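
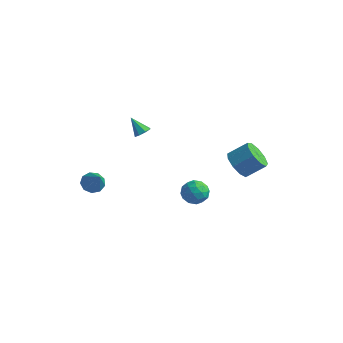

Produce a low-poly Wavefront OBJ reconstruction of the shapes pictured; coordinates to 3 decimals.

v -3.262 0.642 1.747
v -2.842 0.87 2.11
v -4.138 0.618 2.773
v -3.093 1.195 1.904
v -3.442 1.196 1.605
v -3.686 0.872 1.39
v -3.681 0.413 1.384
v -3.431 0.088 1.59
v -3.082 0.087 1.888
v -2.838 0.411 2.103
v -4.512 -2.778 -1.419
v -3.908 -2.842 -1.925
v -3.368 -3.502 0.039
v -3.901 -2.356 -1.689
v -4.179 -2.067 -1.327
v -4.614 -2.111 -1.008
v -5 -2.467 -0.882
v -5.158 -2.968 -1.007
v -5.014 -3.38 -1.325
v -4.634 -3.511 -1.687
v -4.198 -3.298 -1.924
v 1.525 -0.67 -1.327
v 2.375 -0.449 -1.036
v 1.325 -1.511 -0.104
v 2.175 -1.29 0.187
v 1.51 -0.647 0.17
v 1.633 -0.127 -0.586
v 2.067 -1.833 -0.554
v 2.19 -1.313 -1.31
v 2.71 -1.167 -0.558
v 2.365 -0.434 -0.111
v 1.335 -1.526 -1.029
v 0.99 -0.793 -0.582
v 1.967 -0.486 -1.289
v 1.733 -1.474 0.149
v 1.342 -1.096 0.139
v 1.841 -0.966 0.31
v 1.531 -0.297 -1.024
v 2.031 -0.167 -0.853
v 1.522 -0.283 -0.144
v 1.669 -1.793 -0.287
v 2.169 -1.663 -0.116
v 1.859 -0.994 -1.45
v 2.358 -0.864 -1.279
v 2.178 -1.677 -0.996
v 2.664 -0.778 -0.837
v 2.546 -1.272 -0.118
v 2.483 -1.591 -0.554
v 2.555 -1.286 -0.998
v 2.461 -0.347 -0.574
v 2.344 -0.841 0.145
v 1.953 -0.463 0.135
v 2.025 -0.158 -0.309
v 2.658 -0.769 -0.293
v 1.356 -1.119 -1.285
v 1.239 -1.613 -0.566
v 1.675 -1.802 -0.831
v 1.747 -1.497 -1.275
v 1.154 -0.688 -1.022
v 1.036 -1.182 -0.303
v 1.145 -0.674 -0.142
v 1.217 -0.369 -0.586
v 1.042 -1.191 -0.847
v 3.231 1.428 1.056
v 3.77 1.747 0.237
v 4.687 2.531 1.146
v 4.149 2.212 1.964
v 3.248 2.2 0.374
v 4.165 2.984 1.283
v 2.718 2.292 0.829
v 3.635 3.075 1.738
v 2.429 1.98 1.391
v 3.346 2.763 2.299
v 2.515 1.409 1.795
v 3.432 2.193 2.704
v 2.936 0.848 1.854
v 3.854 1.631 2.762
v 3.496 0.558 1.539
v 4.413 1.341 2.447
v 3.932 0.675 0.998
v 4.849 1.459 1.906
v 4.04 1.145 0.484
v 4.957 1.928 1.392
f 2 1 4
f 2 4 3
f 4 1 5
f 4 5 3
f 5 1 6
f 5 6 3
f 6 1 7
f 6 7 3
f 7 1 8
f 7 8 3
f 8 1 9
f 8 9 3
f 9 1 10
f 9 10 3
f 10 1 2
f 10 2 3
f 12 11 14
f 12 14 13
f 14 11 15
f 14 15 13
f 15 11 16
f 15 16 13
f 16 11 17
f 16 17 13
f 17 11 18
f 17 18 13
f 18 11 19
f 18 19 13
f 19 11 20
f 19 20 13
f 20 11 21
f 20 21 13
f 21 11 12
f 21 12 13
f 22 59 38
f 59 33 62
f 38 62 27
f 59 62 38
f 22 38 34
f 38 27 39
f 34 39 23
f 38 39 34
f 22 34 43
f 34 23 44
f 43 44 29
f 34 44 43
f 22 43 55
f 43 29 58
f 55 58 32
f 43 58 55
f 22 55 59
f 55 32 63
f 59 63 33
f 55 63 59
f 23 39 50
f 39 27 53
f 50 53 31
f 39 53 50
f 27 62 40
f 62 33 61
f 40 61 26
f 62 61 40
f 33 63 60
f 63 32 56
f 60 56 24
f 63 56 60
f 32 58 57
f 58 29 45
f 57 45 28
f 58 45 57
f 29 44 49
f 44 23 46
f 49 46 30
f 44 46 49
f 25 51 37
f 51 31 52
f 37 52 26
f 51 52 37
f 25 37 35
f 37 26 36
f 35 36 24
f 37 36 35
f 25 35 42
f 35 24 41
f 42 41 28
f 35 41 42
f 25 42 47
f 42 28 48
f 47 48 30
f 42 48 47
f 25 47 51
f 47 30 54
f 51 54 31
f 47 54 51
f 26 52 40
f 52 31 53
f 40 53 27
f 52 53 40
f 24 36 60
f 36 26 61
f 60 61 33
f 36 61 60
f 28 41 57
f 41 24 56
f 57 56 32
f 41 56 57
f 30 48 49
f 48 28 45
f 49 45 29
f 48 45 49
f 31 54 50
f 54 30 46
f 50 46 23
f 54 46 50
f 65 64 68
f 65 68 66
f 66 68 69
f 66 69 67
f 68 64 70
f 68 70 69
f 69 70 71
f 69 71 67
f 70 64 72
f 70 72 71
f 71 72 73
f 71 73 67
f 72 64 74
f 72 74 73
f 73 74 75
f 73 75 67
f 74 64 76
f 74 76 75
f 75 76 77
f 75 77 67
f 76 64 78
f 76 78 77
f 77 78 79
f 77 79 67
f 78 64 80
f 78 80 79
f 79 80 81
f 79 81 67
f 80 64 82
f 80 82 81
f 81 82 83
f 81 83 67
f 82 64 65
f 82 65 83
f 83 65 66
f 83 66 67



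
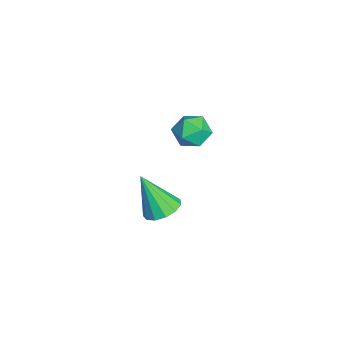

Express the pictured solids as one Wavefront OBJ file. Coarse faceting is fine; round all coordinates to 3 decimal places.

v -1.346 1.357 -3.161
v -0.586 1.462 -2.936
v -1.734 0.563 -1.479
v -0.808 1.835 -2.812
v -1.201 2.055 -2.798
v -1.64 2.054 -2.9
v -1.986 1.831 -3.085
v -2.129 1.458 -3.294
v -2.023 1.053 -3.46
v -1.703 0.744 -3.532
v -1.269 0.63 -3.486
v -0.86 0.747 -3.337
v -0.605 1.057 -3.132
v -1.124 2.844 2.513
v -0.333 2.761 2.433
v -1.307 2.079 1.487
v -0.516 1.996 1.407
v -0.891 1.667 2.031
v -0.778 2.14 2.665
v -0.862 2.7 1.255
v -0.749 3.173 1.889
v -0.171 2.673 1.656
v -0.189 2.034 2.135
v -1.451 2.806 1.785
v -1.469 2.167 2.264
f 2 1 4
f 2 4 3
f 4 1 5
f 4 5 3
f 5 1 6
f 5 6 3
f 6 1 7
f 6 7 3
f 7 1 8
f 7 8 3
f 8 1 9
f 8 9 3
f 9 1 10
f 9 10 3
f 10 1 11
f 10 11 3
f 11 1 12
f 11 12 3
f 12 1 13
f 12 13 3
f 13 1 2
f 13 2 3
f 14 25 19
f 14 19 15
f 14 15 21
f 14 21 24
f 14 24 25
f 15 19 23
f 19 25 18
f 25 24 16
f 24 21 20
f 21 15 22
f 17 23 18
f 17 18 16
f 17 16 20
f 17 20 22
f 17 22 23
f 18 23 19
f 16 18 25
f 20 16 24
f 22 20 21
f 23 22 15



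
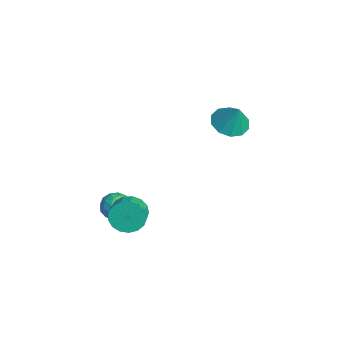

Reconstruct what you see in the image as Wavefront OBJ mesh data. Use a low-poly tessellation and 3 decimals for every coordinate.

v -1.009 -3.112 -2.831
v -0.498 -2.701 -3.587
v 0.459 -3.077 -3.144
v -0.051 -3.488 -2.389
v -0.515 -2.354 -3.257
v 0.443 -2.73 -2.814
v -0.644 -2.181 -2.83
v 0.313 -2.557 -2.387
v -0.857 -2.221 -2.404
v 0.1 -2.597 -1.961
v -1.105 -2.465 -2.075
v -0.148 -2.841 -1.632
v -1.331 -2.858 -1.92
v -0.373 -3.233 -1.477
v -1.483 -3.309 -1.973
v -0.525 -3.684 -1.53
v -1.526 -3.714 -2.223
v -0.568 -4.09 -1.78
v -1.451 -3.982 -2.613
v -0.493 -4.358 -2.17
v -1.275 -4.051 -3.052
v -0.317 -4.426 -2.609
v -1.037 -3.904 -3.441
v -0.079 -4.28 -2.998
v -0.793 -3.576 -3.691
v 0.164 -3.952 -3.248
v -0.599 -3.142 -3.743
v 0.359 -3.518 -3.3
v -2.585 -2.606 -3.989
v -2.011 -3.268 -4.249
v -3.369 -3.592 -3.211
v -2.795 -4.254 -3.471
v -2.511 -3.601 -2.896
v -2.026 -2.992 -3.377
v -3.354 -3.868 -4.083
v -2.869 -3.259 -4.564
v -2.485 -4.048 -4.307
v -1.964 -3.884 -3.573
v -3.416 -2.976 -3.887
v -2.895 -2.812 -3.153
v -2.229 -2.851 -4.187
v -3.151 -4.009 -3.273
v -2.984 -3.626 -2.935
v -2.646 -4.015 -3.088
v -2.238 -2.688 -3.675
v -1.9 -3.078 -3.827
v -2.194 -3.274 -3.032
v -3.48 -3.782 -3.633
v -3.142 -4.172 -3.785
v -2.734 -2.845 -4.372
v -2.396 -3.234 -4.525
v -3.186 -3.586 -4.428
v -2.17 -3.698 -4.374
v -2.631 -4.278 -3.917
v -2.96 -4.051 -4.277
v -2.675 -3.693 -4.559
v -1.864 -3.602 -3.943
v -2.325 -4.181 -3.486
v -2.158 -3.797 -3.148
v -1.873 -3.439 -3.43
v -2.143 -4.06 -3.977
v -3.055 -2.679 -3.974
v -3.516 -3.258 -3.517
v -3.507 -3.421 -4.03
v -3.222 -3.063 -4.312
v -2.749 -2.582 -3.543
v -3.21 -3.162 -3.086
v -2.705 -3.167 -2.901
v -2.42 -2.809 -3.183
v -3.237 -2.8 -3.483
v -1.599 2.433 2.668
v -0.938 1.617 2.518
v -0.961 2.687 4.092
v -0.647 2.158 2.291
v -0.719 2.804 2.208
v -1.127 3.308 2.301
v -1.716 3.478 2.534
v -2.259 3.248 2.819
v -2.551 2.707 3.046
v -2.478 2.061 3.129
v -2.07 1.557 3.036
v -1.482 1.388 2.803
f 2 1 5
f 2 5 3
f 3 5 6
f 3 6 4
f 5 1 7
f 5 7 6
f 6 7 8
f 6 8 4
f 7 1 9
f 7 9 8
f 8 9 10
f 8 10 4
f 9 1 11
f 9 11 10
f 10 11 12
f 10 12 4
f 11 1 13
f 11 13 12
f 12 13 14
f 12 14 4
f 13 1 15
f 13 15 14
f 14 15 16
f 14 16 4
f 15 1 17
f 15 17 16
f 16 17 18
f 16 18 4
f 17 1 19
f 17 19 18
f 18 19 20
f 18 20 4
f 19 1 21
f 19 21 20
f 20 21 22
f 20 22 4
f 21 1 23
f 21 23 22
f 22 23 24
f 22 24 4
f 23 1 25
f 23 25 24
f 24 25 26
f 24 26 4
f 25 1 27
f 25 27 26
f 26 27 28
f 26 28 4
f 27 1 2
f 27 2 28
f 28 2 3
f 28 3 4
f 29 66 45
f 66 40 69
f 45 69 34
f 66 69 45
f 29 45 41
f 45 34 46
f 41 46 30
f 45 46 41
f 29 41 50
f 41 30 51
f 50 51 36
f 41 51 50
f 29 50 62
f 50 36 65
f 62 65 39
f 50 65 62
f 29 62 66
f 62 39 70
f 66 70 40
f 62 70 66
f 30 46 57
f 46 34 60
f 57 60 38
f 46 60 57
f 34 69 47
f 69 40 68
f 47 68 33
f 69 68 47
f 40 70 67
f 70 39 63
f 67 63 31
f 70 63 67
f 39 65 64
f 65 36 52
f 64 52 35
f 65 52 64
f 36 51 56
f 51 30 53
f 56 53 37
f 51 53 56
f 32 58 44
f 58 38 59
f 44 59 33
f 58 59 44
f 32 44 42
f 44 33 43
f 42 43 31
f 44 43 42
f 32 42 49
f 42 31 48
f 49 48 35
f 42 48 49
f 32 49 54
f 49 35 55
f 54 55 37
f 49 55 54
f 32 54 58
f 54 37 61
f 58 61 38
f 54 61 58
f 33 59 47
f 59 38 60
f 47 60 34
f 59 60 47
f 31 43 67
f 43 33 68
f 67 68 40
f 43 68 67
f 35 48 64
f 48 31 63
f 64 63 39
f 48 63 64
f 37 55 56
f 55 35 52
f 56 52 36
f 55 52 56
f 38 61 57
f 61 37 53
f 57 53 30
f 61 53 57
f 72 71 74
f 72 74 73
f 74 71 75
f 74 75 73
f 75 71 76
f 75 76 73
f 76 71 77
f 76 77 73
f 77 71 78
f 77 78 73
f 78 71 79
f 78 79 73
f 79 71 80
f 79 80 73
f 80 71 81
f 80 81 73
f 81 71 82
f 81 82 73
f 82 71 72
f 82 72 73



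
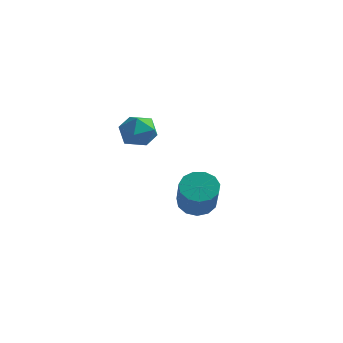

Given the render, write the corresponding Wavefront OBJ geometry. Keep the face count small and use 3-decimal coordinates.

v 3.504 3.952 -3.64
v 4.118 4.429 -3.585
v 4.81 3.386 -2.264
v 4.196 2.908 -2.32
v 3.816 4.583 -3.305
v 4.508 3.54 -1.984
v 3.415 4.536 -3.132
v 4.107 3.493 -1.811
v 3.042 4.304 -3.12
v 3.734 3.261 -1.799
v 2.816 3.96 -3.273
v 3.508 2.917 -1.952
v 2.808 3.613 -3.543
v 3.5 2.57 -2.222
v 3.021 3.374 -3.844
v 3.713 2.33 -2.523
v 3.388 3.318 -4.08
v 4.08 2.275 -2.759
v 3.791 3.463 -4.177
v 4.483 2.42 -2.856
v 4.103 3.764 -4.103
v 4.795 2.72 -2.782
v 4.225 4.124 -3.882
v 4.917 3.081 -2.562
v 2.898 0.989 1.145
v 3.403 0.806 1.736
v 2.897 -0.246 0.764
v 3.402 -0.429 1.355
v 2.649 -0.222 1.523
v 2.649 0.542 1.758
v 3.651 0.018 0.742
v 3.651 0.782 0.977
v 3.868 0.207 1.488
v 3.249 0.058 1.97
v 3.051 0.502 0.53
v 2.432 0.353 1.012
f 2 1 5
f 2 5 3
f 3 5 6
f 3 6 4
f 5 1 7
f 5 7 6
f 6 7 8
f 6 8 4
f 7 1 9
f 7 9 8
f 8 9 10
f 8 10 4
f 9 1 11
f 9 11 10
f 10 11 12
f 10 12 4
f 11 1 13
f 11 13 12
f 12 13 14
f 12 14 4
f 13 1 15
f 13 15 14
f 14 15 16
f 14 16 4
f 15 1 17
f 15 17 16
f 16 17 18
f 16 18 4
f 17 1 19
f 17 19 18
f 18 19 20
f 18 20 4
f 19 1 21
f 19 21 20
f 20 21 22
f 20 22 4
f 21 1 23
f 21 23 22
f 22 23 24
f 22 24 4
f 23 1 2
f 23 2 24
f 24 2 3
f 24 3 4
f 25 36 30
f 25 30 26
f 25 26 32
f 25 32 35
f 25 35 36
f 26 30 34
f 30 36 29
f 36 35 27
f 35 32 31
f 32 26 33
f 28 34 29
f 28 29 27
f 28 27 31
f 28 31 33
f 28 33 34
f 29 34 30
f 27 29 36
f 31 27 35
f 33 31 32
f 34 33 26



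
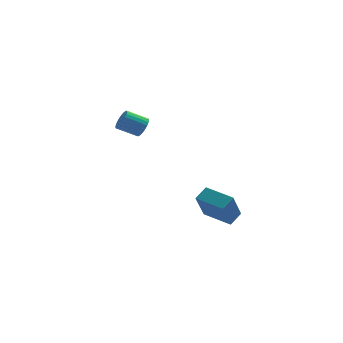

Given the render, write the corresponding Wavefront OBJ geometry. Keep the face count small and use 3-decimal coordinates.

v 0.922 -2.726 -1.363
v 0.539 -3.645 0.161
v 1.411 -2.15 -0.893
v 1.027 -3.068 0.631
v 2.233 -3.652 -1.591
v 1.849 -4.57 -0.067
v 2.721 -3.075 -1.121
v 2.338 -3.994 0.403
v -2.319 3.095 1.989
v -2.045 3.302 2.529
v -3.147 3.192 3.131
v -3.421 2.985 2.591
v -2.122 3.517 2.428
v -3.223 3.407 3.029
v -2.229 3.668 2.26
v -3.33 3.558 2.861
v -2.349 3.731 2.051
v -3.451 3.621 2.652
v -2.465 3.698 1.832
v -3.567 3.588 2.434
v -2.559 3.573 1.637
v -3.661 3.463 2.239
v -2.616 3.375 1.496
v -3.718 3.265 2.098
v -2.628 3.134 1.43
v -3.73 3.024 2.032
v -2.593 2.888 1.449
v -3.695 2.778 2.051
v -2.517 2.673 1.551
v -3.618 2.563 2.152
v -2.41 2.522 1.719
v -3.511 2.412 2.32
v -2.289 2.459 1.928
v -3.391 2.349 2.529
v -2.173 2.492 2.146
v -3.275 2.382 2.748
v -2.079 2.617 2.341
v -3.181 2.507 2.943
v -2.022 2.815 2.482
v -3.124 2.705 3.084
v -2.01 3.056 2.548
v -3.112 2.946 3.15
f 2 4 1
f 5 2 1
f 1 4 3
f 3 5 1
f 2 8 4
f 6 2 5
f 6 8 2
f 4 8 3
f 7 5 3
f 3 8 7
f 7 6 5
f 8 6 7
f 10 9 13
f 10 13 11
f 11 13 14
f 11 14 12
f 13 9 15
f 13 15 14
f 14 15 16
f 14 16 12
f 15 9 17
f 15 17 16
f 16 17 18
f 16 18 12
f 17 9 19
f 17 19 18
f 18 19 20
f 18 20 12
f 19 9 21
f 19 21 20
f 20 21 22
f 20 22 12
f 21 9 23
f 21 23 22
f 22 23 24
f 22 24 12
f 23 9 25
f 23 25 24
f 24 25 26
f 24 26 12
f 25 9 27
f 25 27 26
f 26 27 28
f 26 28 12
f 27 9 29
f 27 29 28
f 28 29 30
f 28 30 12
f 29 9 31
f 29 31 30
f 30 31 32
f 30 32 12
f 31 9 33
f 31 33 32
f 32 33 34
f 32 34 12
f 33 9 35
f 33 35 34
f 34 35 36
f 34 36 12
f 35 9 37
f 35 37 36
f 36 37 38
f 36 38 12
f 37 9 39
f 37 39 38
f 38 39 40
f 38 40 12
f 39 9 41
f 39 41 40
f 40 41 42
f 40 42 12
f 41 9 10
f 41 10 42
f 42 10 11
f 42 11 12



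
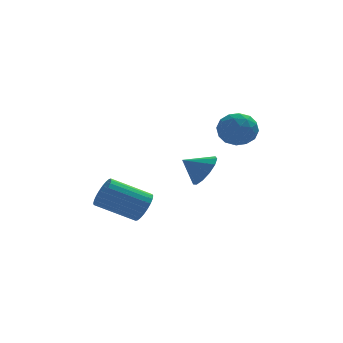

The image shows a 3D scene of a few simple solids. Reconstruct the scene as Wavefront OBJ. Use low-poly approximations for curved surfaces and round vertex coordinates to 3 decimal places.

v 3.152 3.073 -0.416
v 3.469 2.553 0.377
v 1.711 2.347 -0.317
v 2.028 1.827 0.476
v 1.883 2.813 0.55
v 2.773 3.261 0.489
v 2.407 1.639 -0.429
v 3.297 2.087 -0.49
v 3.008 1.667 0.368
v 2.684 2.392 0.974
v 2.496 2.508 -0.914
v 2.172 3.233 -0.308
v 3.437 2.877 -0.028
v 1.743 2.023 0.088
v 1.658 2.603 0.132
v 1.844 2.297 0.598
v 3.028 3.293 0.038
v 3.214 2.987 0.503
v 2.282 3.14 0.606
v 1.966 1.913 -0.443
v 2.152 1.607 0.022
v 3.336 2.603 -0.538
v 3.522 2.297 -0.072
v 2.898 1.76 -0.546
v 3.352 2.05 0.433
v 2.505 1.624 0.491
v 2.728 1.513 -0.041
v 3.251 1.776 -0.077
v 3.162 2.477 0.788
v 2.315 2.05 0.847
v 2.23 2.629 0.89
v 2.753 2.893 0.854
v 2.891 1.956 0.784
v 2.865 2.85 -0.787
v 2.018 2.423 -0.728
v 2.427 2.007 -0.794
v 2.95 2.271 -0.83
v 2.675 3.276 -0.431
v 1.828 2.85 -0.373
v 1.929 3.124 0.137
v 2.452 3.387 0.101
v 2.289 2.944 -0.724
v -1.678 2.259 -4.406
v -1.262 2.464 -3.705
v -3.086 2.706 -2.694
v -3.502 2.501 -3.394
v -1.301 2.758 -3.845
v -3.125 3 -2.834
v -1.397 2.976 -4.071
v -3.221 3.218 -3.059
v -1.536 3.085 -4.347
v -3.36 3.327 -3.335
v -1.696 3.068 -4.632
v -3.52 3.31 -3.621
v -1.854 2.928 -4.883
v -3.678 3.17 -3.871
v -1.985 2.686 -5.061
v -3.809 2.928 -4.049
v -2.069 2.379 -5.14
v -3.893 2.621 -4.128
v -2.094 2.054 -5.106
v -3.918 2.296 -4.095
v -2.055 1.76 -4.966
v -3.879 2.002 -3.955
v -1.959 1.542 -4.741
v -3.783 1.784 -3.729
v -1.82 1.433 -4.465
v -3.644 1.675 -3.453
v -1.66 1.45 -4.179
v -3.484 1.692 -3.168
v -1.502 1.59 -3.929
v -3.326 1.832 -2.917
v -1.371 1.832 -3.751
v -3.195 2.074 -2.739
v -1.287 2.139 -3.672
v -3.111 2.381 -2.66
v 1.123 2.474 -2.419
v 1.659 2.776 -1.682
v 0.117 2.606 -1.741
v 1.526 3.217 -1.965
v 1.265 3.423 -2.392
v 0.959 3.328 -2.827
v 0.705 2.961 -3.133
v 0.583 2.44 -3.212
v 0.633 1.93 -3.04
v 0.838 1.592 -2.67
v 1.134 1.535 -2.221
v 1.426 1.776 -1.834
v 1.622 2.238 -1.634
f 1 38 17
f 38 12 41
f 17 41 6
f 38 41 17
f 1 17 13
f 17 6 18
f 13 18 2
f 17 18 13
f 1 13 22
f 13 2 23
f 22 23 8
f 13 23 22
f 1 22 34
f 22 8 37
f 34 37 11
f 22 37 34
f 1 34 38
f 34 11 42
f 38 42 12
f 34 42 38
f 2 18 29
f 18 6 32
f 29 32 10
f 18 32 29
f 6 41 19
f 41 12 40
f 19 40 5
f 41 40 19
f 12 42 39
f 42 11 35
f 39 35 3
f 42 35 39
f 11 37 36
f 37 8 24
f 36 24 7
f 37 24 36
f 8 23 28
f 23 2 25
f 28 25 9
f 23 25 28
f 4 30 16
f 30 10 31
f 16 31 5
f 30 31 16
f 4 16 14
f 16 5 15
f 14 15 3
f 16 15 14
f 4 14 21
f 14 3 20
f 21 20 7
f 14 20 21
f 4 21 26
f 21 7 27
f 26 27 9
f 21 27 26
f 4 26 30
f 26 9 33
f 30 33 10
f 26 33 30
f 5 31 19
f 31 10 32
f 19 32 6
f 31 32 19
f 3 15 39
f 15 5 40
f 39 40 12
f 15 40 39
f 7 20 36
f 20 3 35
f 36 35 11
f 20 35 36
f 9 27 28
f 27 7 24
f 28 24 8
f 27 24 28
f 10 33 29
f 33 9 25
f 29 25 2
f 33 25 29
f 44 43 47
f 44 47 45
f 45 47 48
f 45 48 46
f 47 43 49
f 47 49 48
f 48 49 50
f 48 50 46
f 49 43 51
f 49 51 50
f 50 51 52
f 50 52 46
f 51 43 53
f 51 53 52
f 52 53 54
f 52 54 46
f 53 43 55
f 53 55 54
f 54 55 56
f 54 56 46
f 55 43 57
f 55 57 56
f 56 57 58
f 56 58 46
f 57 43 59
f 57 59 58
f 58 59 60
f 58 60 46
f 59 43 61
f 59 61 60
f 60 61 62
f 60 62 46
f 61 43 63
f 61 63 62
f 62 63 64
f 62 64 46
f 63 43 65
f 63 65 64
f 64 65 66
f 64 66 46
f 65 43 67
f 65 67 66
f 66 67 68
f 66 68 46
f 67 43 69
f 67 69 68
f 68 69 70
f 68 70 46
f 69 43 71
f 69 71 70
f 70 71 72
f 70 72 46
f 71 43 73
f 71 73 72
f 72 73 74
f 72 74 46
f 73 43 75
f 73 75 74
f 74 75 76
f 74 76 46
f 75 43 44
f 75 44 76
f 76 44 45
f 76 45 46
f 78 77 80
f 78 80 79
f 80 77 81
f 80 81 79
f 81 77 82
f 81 82 79
f 82 77 83
f 82 83 79
f 83 77 84
f 83 84 79
f 84 77 85
f 84 85 79
f 85 77 86
f 85 86 79
f 86 77 87
f 86 87 79
f 87 77 88
f 87 88 79
f 88 77 89
f 88 89 79
f 89 77 78
f 89 78 79



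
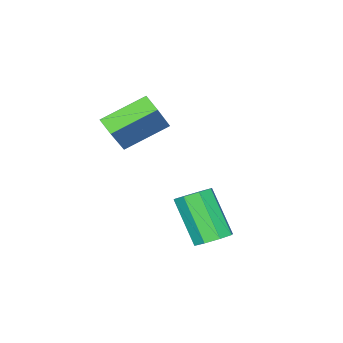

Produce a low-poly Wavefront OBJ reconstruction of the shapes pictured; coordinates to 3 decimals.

v -2.349 3.81 -4.19
v -1.681 3.953 -3.933
v -2.042 2.732 -2.314
v -2.711 2.59 -2.57
v -2.063 4.315 -3.746
v -2.425 3.094 -2.126
v -2.613 4.381 -3.819
v -2.975 3.16 -2.199
v -3.009 4.113 -4.109
v -3.37 2.892 -2.489
v -3.018 3.668 -4.446
v -3.379 2.447 -2.827
v -2.635 3.306 -4.634
v -2.997 2.085 -3.014
v -2.085 3.24 -4.561
v -2.447 2.019 -2.941
v -1.69 3.508 -4.271
v -2.051 2.287 -2.651
v -2.899 -0.709 -1.776
v -3.128 -1.425 -1.449
v -4.372 0.161 -0.905
v -4.601 -0.555 -0.577
v -1.859 -0.385 -0.343
v -2.088 -1.101 -0.015
v -3.332 0.485 0.529
v -3.561 -0.231 0.856
f 2 1 5
f 2 5 3
f 3 5 6
f 3 6 4
f 5 1 7
f 5 7 6
f 6 7 8
f 6 8 4
f 7 1 9
f 7 9 8
f 8 9 10
f 8 10 4
f 9 1 11
f 9 11 10
f 10 11 12
f 10 12 4
f 11 1 13
f 11 13 12
f 12 13 14
f 12 14 4
f 13 1 15
f 13 15 14
f 14 15 16
f 14 16 4
f 15 1 17
f 15 17 16
f 16 17 18
f 16 18 4
f 17 1 2
f 17 2 18
f 18 2 3
f 18 3 4
f 20 22 19
f 23 20 19
f 19 22 21
f 21 23 19
f 20 26 22
f 24 20 23
f 24 26 20
f 22 26 21
f 25 23 21
f 21 26 25
f 25 24 23
f 26 24 25



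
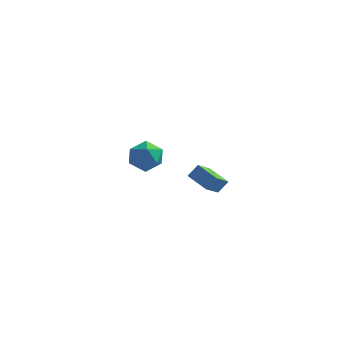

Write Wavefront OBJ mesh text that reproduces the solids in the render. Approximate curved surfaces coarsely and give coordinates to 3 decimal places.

v 3.067 -2.574 -0.312
v 2.756 -3.691 0.592
v 3.488 -2.192 0.306
v 3.177 -3.309 1.21
v 4.183 -3.191 -0.69
v 3.872 -4.308 0.214
v 4.604 -2.809 -0.072
v 4.293 -3.926 0.832
v -2.388 4.012 -3.077
v -1.364 4.388 -3.14
v -1.776 2.352 -3.04
v -0.752 2.728 -3.103
v -1.34 2.892 -2.195
v -1.718 3.918 -2.218
v -1.422 2.822 -3.962
v -1.8 3.848 -3.985
v -0.766 3.653 -3.686
v -0.716 3.696 -2.595
v -2.424 3.044 -3.585
v -2.374 3.087 -2.494
f 2 4 1
f 5 2 1
f 1 4 3
f 3 5 1
f 2 8 4
f 6 2 5
f 6 8 2
f 4 8 3
f 7 5 3
f 3 8 7
f 7 6 5
f 8 6 7
f 9 20 14
f 9 14 10
f 9 10 16
f 9 16 19
f 9 19 20
f 10 14 18
f 14 20 13
f 20 19 11
f 19 16 15
f 16 10 17
f 12 18 13
f 12 13 11
f 12 11 15
f 12 15 17
f 12 17 18
f 13 18 14
f 11 13 20
f 15 11 19
f 17 15 16
f 18 17 10



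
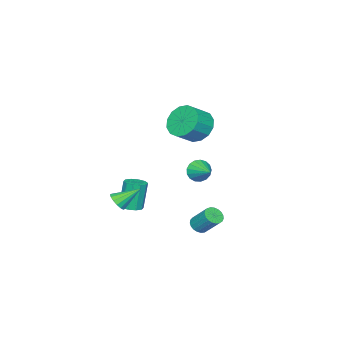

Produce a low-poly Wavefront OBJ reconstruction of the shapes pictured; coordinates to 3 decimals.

v -0.382 0.705 1.704
v 0.153 1.246 1.187
v 1.017 0.996 1.819
v 0.482 0.455 2.336
v -0.016 1.531 1.529
v 0.849 1.28 2.162
v -0.282 1.594 1.919
v 0.582 1.344 2.551
v -0.576 1.419 2.251
v 0.289 1.169 2.883
v -0.817 1.053 2.436
v 0.047 0.803 3.068
v -0.942 0.594 2.425
v -0.078 0.343 3.058
v -0.917 0.164 2.221
v -0.053 -0.086 2.853
v -0.749 -0.12 1.878
v 0.116 -0.371 2.511
v -0.482 -0.184 1.489
v 0.382 -0.434 2.121
v -0.189 -0.009 1.157
v 0.676 -0.259 1.789
v 0.053 0.357 0.972
v 0.917 0.107 1.604
v 0.178 0.817 0.982
v 1.042 0.566 1.615
v 3.602 -0.84 -1.815
v 4.031 -0.546 -1.711
v 2.898 -0.08 -1.065
v 3.918 -0.431 -1.934
v 3.72 -0.426 -2.124
v 3.491 -0.532 -2.232
v 3.292 -0.721 -2.228
v 3.176 -0.941 -2.113
v 3.174 -1.135 -1.919
v 3.287 -1.249 -1.697
v 3.484 -1.255 -1.506
v 3.713 -1.149 -1.399
v 3.912 -0.96 -1.403
v 4.029 -0.74 -1.517
v -2.451 -0.628 -2.479
v -2.076 -0.603 -3.009
v -1.929 0.368 -2.061
v -2.328 -0.438 -3.088
v -2.608 -0.316 -3.027
v -2.852 -0.266 -2.841
v -3.004 -0.299 -2.572
v -3.03 -0.407 -2.281
v -2.923 -0.566 -2.036
v -2.708 -0.739 -1.892
v -2.434 -0.887 -1.882
v -2.165 -0.975 -2.01
v -1.96 -0.984 -2.244
v -1.869 -0.911 -2.532
v -1.911 -0.774 -2.808
v 1.408 -1.713 -3.459
v 1.76 -2.139 -3.371
v 1.404 -2.134 -1.914
v 1.052 -1.707 -2.001
v 1.937 -1.845 -3.329
v 1.58 -1.839 -1.872
v 1.911 -1.499 -3.336
v 1.555 -1.494 -1.879
v 1.694 -1.236 -3.39
v 1.338 -1.231 -1.933
v 1.367 -1.154 -3.471
v 1.011 -1.149 -2.013
v 1.056 -1.286 -3.546
v 0.7 -1.281 -2.089
v 0.88 -1.581 -3.588
v 0.523 -1.575 -2.131
v 0.905 -1.926 -3.581
v 0.549 -1.921 -2.124
v 1.122 -2.189 -3.527
v 0.766 -2.184 -2.07
v 1.449 -2.271 -3.447
v 1.093 -2.266 -1.989
v 0.382 1.326 -4.105
v 0.757 1.068 -3.9
v 0.833 1.915 -2.97
v 0.458 2.174 -3.175
v 0.859 1.198 -4.026
v 0.935 2.045 -3.097
v 0.878 1.35 -4.167
v 0.954 2.197 -3.237
v 0.811 1.498 -4.296
v 0.887 2.345 -3.366
v 0.67 1.617 -4.393
v 0.746 2.464 -3.463
v 0.479 1.685 -4.439
v 0.555 2.532 -3.51
v 0.272 1.691 -4.428
v 0.348 2.538 -3.499
v 0.083 1.635 -4.361
v 0.159 2.482 -3.432
v -0.053 1.525 -4.25
v 0.022 2.372 -3.32
v -0.115 1.38 -4.113
v -0.039 2.228 -3.184
v -0.091 1.227 -3.976
v -0.015 2.074 -3.046
v 0.016 1.09 -3.86
v 0.092 1.937 -2.93
v 0.185 0.995 -3.787
v 0.261 1.842 -2.857
v 0.389 0.957 -3.768
v 0.465 1.804 -2.839
v 0.591 0.982 -3.808
v 0.667 1.829 -2.879
f 2 1 5
f 2 5 3
f 3 5 6
f 3 6 4
f 5 1 7
f 5 7 6
f 6 7 8
f 6 8 4
f 7 1 9
f 7 9 8
f 8 9 10
f 8 10 4
f 9 1 11
f 9 11 10
f 10 11 12
f 10 12 4
f 11 1 13
f 11 13 12
f 12 13 14
f 12 14 4
f 13 1 15
f 13 15 14
f 14 15 16
f 14 16 4
f 15 1 17
f 15 17 16
f 16 17 18
f 16 18 4
f 17 1 19
f 17 19 18
f 18 19 20
f 18 20 4
f 19 1 21
f 19 21 20
f 20 21 22
f 20 22 4
f 21 1 23
f 21 23 22
f 22 23 24
f 22 24 4
f 23 1 25
f 23 25 24
f 24 25 26
f 24 26 4
f 25 1 2
f 25 2 26
f 26 2 3
f 26 3 4
f 28 27 30
f 28 30 29
f 30 27 31
f 30 31 29
f 31 27 32
f 31 32 29
f 32 27 33
f 32 33 29
f 33 27 34
f 33 34 29
f 34 27 35
f 34 35 29
f 35 27 36
f 35 36 29
f 36 27 37
f 36 37 29
f 37 27 38
f 37 38 29
f 38 27 39
f 38 39 29
f 39 27 40
f 39 40 29
f 40 27 28
f 40 28 29
f 42 41 44
f 42 44 43
f 44 41 45
f 44 45 43
f 45 41 46
f 45 46 43
f 46 41 47
f 46 47 43
f 47 41 48
f 47 48 43
f 48 41 49
f 48 49 43
f 49 41 50
f 49 50 43
f 50 41 51
f 50 51 43
f 51 41 52
f 51 52 43
f 52 41 53
f 52 53 43
f 53 41 54
f 53 54 43
f 54 41 55
f 54 55 43
f 55 41 42
f 55 42 43
f 57 56 60
f 57 60 58
f 58 60 61
f 58 61 59
f 60 56 62
f 60 62 61
f 61 62 63
f 61 63 59
f 62 56 64
f 62 64 63
f 63 64 65
f 63 65 59
f 64 56 66
f 64 66 65
f 65 66 67
f 65 67 59
f 66 56 68
f 66 68 67
f 67 68 69
f 67 69 59
f 68 56 70
f 68 70 69
f 69 70 71
f 69 71 59
f 70 56 72
f 70 72 71
f 71 72 73
f 71 73 59
f 72 56 74
f 72 74 73
f 73 74 75
f 73 75 59
f 74 56 76
f 74 76 75
f 75 76 77
f 75 77 59
f 76 56 57
f 76 57 77
f 77 57 58
f 77 58 59
f 79 78 82
f 79 82 80
f 80 82 83
f 80 83 81
f 82 78 84
f 82 84 83
f 83 84 85
f 83 85 81
f 84 78 86
f 84 86 85
f 85 86 87
f 85 87 81
f 86 78 88
f 86 88 87
f 87 88 89
f 87 89 81
f 88 78 90
f 88 90 89
f 89 90 91
f 89 91 81
f 90 78 92
f 90 92 91
f 91 92 93
f 91 93 81
f 92 78 94
f 92 94 93
f 93 94 95
f 93 95 81
f 94 78 96
f 94 96 95
f 95 96 97
f 95 97 81
f 96 78 98
f 96 98 97
f 97 98 99
f 97 99 81
f 98 78 100
f 98 100 99
f 99 100 101
f 99 101 81
f 100 78 102
f 100 102 101
f 101 102 103
f 101 103 81
f 102 78 104
f 102 104 103
f 103 104 105
f 103 105 81
f 104 78 106
f 104 106 105
f 105 106 107
f 105 107 81
f 106 78 108
f 106 108 107
f 107 108 109
f 107 109 81
f 108 78 79
f 108 79 109
f 109 79 80
f 109 80 81



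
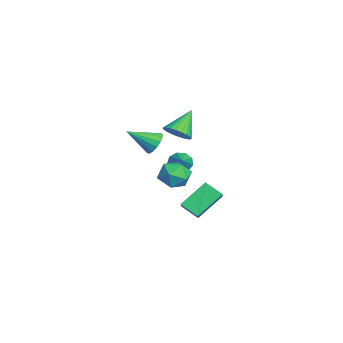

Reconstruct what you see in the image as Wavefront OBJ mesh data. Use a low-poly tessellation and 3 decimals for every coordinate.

v -0.346 -0.791 -0.14
v 0.057 -1.355 0.608
v -0.417 -2.125 -1.108
v -0.014 -2.689 -0.36
v -0.959 -2.318 -0.266
v -0.915 -1.493 0.333
v 0.555 -1.987 -0.833
v 0.599 -1.162 -0.234
v 0.614 -2.094 0.18
v -0.321 -2.299 0.53
v -0.039 -1.181 -1.03
v -0.974 -1.386 -0.68
v -0.282 -1.592 2.807
v 0.279 -0.954 2.778
v -1.198 -0.728 4.093
v 0.057 -0.855 2.553
v -0.217 -0.868 2.366
v -0.501 -0.991 2.247
v -0.752 -1.206 2.213
v -0.931 -1.479 2.269
v -1.011 -1.77 2.407
v -0.981 -2.033 2.606
v -0.844 -2.23 2.836
v -0.621 -2.329 3.061
v -0.347 -2.316 3.247
v -0.063 -2.193 3.366
v 0.187 -1.979 3.401
v 0.366 -1.705 3.344
v 0.447 -1.414 3.206
v 0.416 -1.151 3.007
v -2.477 -1.201 -3.7
v -3.186 0.239 -2.409
v -3.374 -1.083 -4.324
v -4.083 0.357 -3.033
v -1.897 -0.317 -4.367
v -2.606 1.123 -3.076
v -2.794 -0.199 -4.991
v -3.503 1.241 -3.7
v -3.867 -1.095 -1.122
v -3.554 -0.691 -1.643
v -2.393 -1.125 -0.258
v -3.752 -0.395 -1.294
v -4.005 -0.426 -0.865
v -4.193 -0.77 -0.555
v -4.229 -1.266 -0.512
v -4.096 -1.682 -0.754
v -3.856 -1.823 -1.168
v -3.621 -1.624 -1.561
v -3.502 -1.177 -1.749
v -0.439 -2.759 2.033
v -0.149 -2.368 2.643
v -0.421 -4.261 2.987
v -0.55 -2.346 2.686
v -0.921 -2.434 2.554
v -1.163 -2.609 2.283
v -1.211 -2.824 1.944
v -1.053 -3.022 1.63
v -0.73 -3.149 1.424
v -0.329 -3.171 1.381
v 0.042 -3.083 1.512
v 0.285 -2.908 1.784
v 0.333 -2.693 2.122
v 0.174 -2.495 2.436
f 1 12 6
f 1 6 2
f 1 2 8
f 1 8 11
f 1 11 12
f 2 6 10
f 6 12 5
f 12 11 3
f 11 8 7
f 8 2 9
f 4 10 5
f 4 5 3
f 4 3 7
f 4 7 9
f 4 9 10
f 5 10 6
f 3 5 12
f 7 3 11
f 9 7 8
f 10 9 2
f 14 13 16
f 14 16 15
f 16 13 17
f 16 17 15
f 17 13 18
f 17 18 15
f 18 13 19
f 18 19 15
f 19 13 20
f 19 20 15
f 20 13 21
f 20 21 15
f 21 13 22
f 21 22 15
f 22 13 23
f 22 23 15
f 23 13 24
f 23 24 15
f 24 13 25
f 24 25 15
f 25 13 26
f 25 26 15
f 26 13 27
f 26 27 15
f 27 13 28
f 27 28 15
f 28 13 29
f 28 29 15
f 29 13 30
f 29 30 15
f 30 13 14
f 30 14 15
f 32 34 31
f 35 32 31
f 31 34 33
f 33 35 31
f 32 38 34
f 36 32 35
f 36 38 32
f 34 38 33
f 37 35 33
f 33 38 37
f 37 36 35
f 38 36 37
f 40 39 42
f 40 42 41
f 42 39 43
f 42 43 41
f 43 39 44
f 43 44 41
f 44 39 45
f 44 45 41
f 45 39 46
f 45 46 41
f 46 39 47
f 46 47 41
f 47 39 48
f 47 48 41
f 48 39 49
f 48 49 41
f 49 39 40
f 49 40 41
f 51 50 53
f 51 53 52
f 53 50 54
f 53 54 52
f 54 50 55
f 54 55 52
f 55 50 56
f 55 56 52
f 56 50 57
f 56 57 52
f 57 50 58
f 57 58 52
f 58 50 59
f 58 59 52
f 59 50 60
f 59 60 52
f 60 50 61
f 60 61 52
f 61 50 62
f 61 62 52
f 62 50 63
f 62 63 52
f 63 50 51
f 63 51 52



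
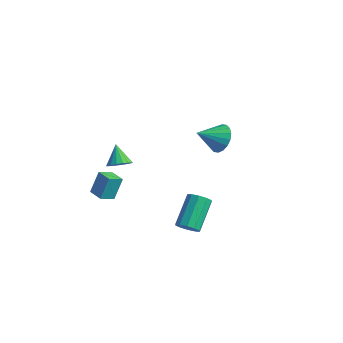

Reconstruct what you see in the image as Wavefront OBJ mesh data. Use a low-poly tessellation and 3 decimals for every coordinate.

v 2.268 -1.697 -4.492
v 2.837 -1.753 -4.182
v 2.28 -0.42 -2.918
v 1.712 -0.363 -3.228
v 2.877 -1.469 -4.464
v 2.32 -0.136 -3.2
v 2.684 -1.273 -4.756
v 2.127 0.061 -3.492
v 2.333 -1.238 -4.948
v 1.776 0.096 -3.684
v 1.957 -1.378 -4.965
v 1.4 -0.045 -3.701
v 1.7 -1.64 -4.802
v 1.143 -0.307 -3.538
v 1.66 -1.924 -4.52
v 1.103 -0.591 -3.256
v 1.853 -2.121 -4.228
v 1.296 -0.787 -2.964
v 2.204 -2.156 -4.036
v 1.647 -0.822 -2.772
v 2.58 -2.015 -4.019
v 2.023 -0.682 -2.755
v -0.96 3.637 -2.069
v -0.312 3.77 -1.429
v -1.44 2.423 -1.331
v -0.63 3.984 -1.283
v -1.012 4.129 -1.293
v -1.385 4.177 -1.457
v -1.673 4.118 -1.741
v -1.82 3.964 -2.091
v -1.797 3.745 -2.436
v -1.608 3.505 -2.709
v -1.29 3.291 -2.854
v -0.908 3.146 -2.845
v -0.535 3.098 -2.681
v -0.247 3.157 -2.396
v -0.1 3.311 -2.047
v -0.123 3.53 -1.702
v -0.553 -3.545 -0.397
v -0.063 -3.17 -0.193
v -1.227 -3.175 0.537
v -0.225 -2.984 -0.383
v -0.462 -2.927 -0.576
v -0.72 -3.012 -0.729
v -0.939 -3.218 -0.805
v -1.07 -3.5 -0.788
v -1.083 -3.792 -0.682
v -0.974 -4.027 -0.51
v -0.769 -4.152 -0.312
v -0.514 -4.138 -0.134
v -0.268 -3.988 -0.016
v -0.088 -3.737 0.015
v -0.014 -3.441 -0.049
v -3.638 -2.849 -4.401
v -3.597 -2.296 -3.159
v -3.525 -2.044 -4.763
v -3.484 -1.491 -3.521
v -2.716 -2.969 -4.379
v -2.675 -2.416 -3.137
v -2.603 -2.164 -4.741
v -2.562 -1.611 -3.499
f 2 1 5
f 2 5 3
f 3 5 6
f 3 6 4
f 5 1 7
f 5 7 6
f 6 7 8
f 6 8 4
f 7 1 9
f 7 9 8
f 8 9 10
f 8 10 4
f 9 1 11
f 9 11 10
f 10 11 12
f 10 12 4
f 11 1 13
f 11 13 12
f 12 13 14
f 12 14 4
f 13 1 15
f 13 15 14
f 14 15 16
f 14 16 4
f 15 1 17
f 15 17 16
f 16 17 18
f 16 18 4
f 17 1 19
f 17 19 18
f 18 19 20
f 18 20 4
f 19 1 21
f 19 21 20
f 20 21 22
f 20 22 4
f 21 1 2
f 21 2 22
f 22 2 3
f 22 3 4
f 24 23 26
f 24 26 25
f 26 23 27
f 26 27 25
f 27 23 28
f 27 28 25
f 28 23 29
f 28 29 25
f 29 23 30
f 29 30 25
f 30 23 31
f 30 31 25
f 31 23 32
f 31 32 25
f 32 23 33
f 32 33 25
f 33 23 34
f 33 34 25
f 34 23 35
f 34 35 25
f 35 23 36
f 35 36 25
f 36 23 37
f 36 37 25
f 37 23 38
f 37 38 25
f 38 23 24
f 38 24 25
f 40 39 42
f 40 42 41
f 42 39 43
f 42 43 41
f 43 39 44
f 43 44 41
f 44 39 45
f 44 45 41
f 45 39 46
f 45 46 41
f 46 39 47
f 46 47 41
f 47 39 48
f 47 48 41
f 48 39 49
f 48 49 41
f 49 39 50
f 49 50 41
f 50 39 51
f 50 51 41
f 51 39 52
f 51 52 41
f 52 39 53
f 52 53 41
f 53 39 40
f 53 40 41
f 55 57 54
f 58 55 54
f 54 57 56
f 56 58 54
f 55 61 57
f 59 55 58
f 59 61 55
f 57 61 56
f 60 58 56
f 56 61 60
f 60 59 58
f 61 59 60



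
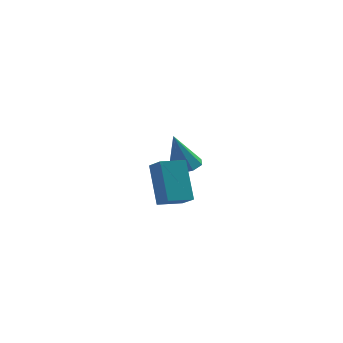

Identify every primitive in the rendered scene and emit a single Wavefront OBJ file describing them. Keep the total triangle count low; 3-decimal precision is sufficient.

v -4.427 -1.957 -1.997
v -4.732 -1.005 -0.525
v -3.555 -1.449 -2.146
v -3.86 -0.496 -0.673
v -4.02 -2.524 -1.547
v -4.325 -1.571 -0.074
v -3.148 -2.015 -1.695
v -3.453 -1.063 -0.223
v -3.577 2.841 -2.157
v -2.964 2.61 -2.017
v -4.023 2.619 -0.563
v -3 3.118 -1.957
v -3.375 3.463 -2.014
v -3.868 3.444 -2.155
v -4.19 3.072 -2.297
v -4.153 2.564 -2.357
v -3.779 2.218 -2.3
v -3.286 2.237 -2.159
f 2 4 1
f 5 2 1
f 1 4 3
f 3 5 1
f 2 8 4
f 6 2 5
f 6 8 2
f 4 8 3
f 7 5 3
f 3 8 7
f 7 6 5
f 8 6 7
f 10 9 12
f 10 12 11
f 12 9 13
f 12 13 11
f 13 9 14
f 13 14 11
f 14 9 15
f 14 15 11
f 15 9 16
f 15 16 11
f 16 9 17
f 16 17 11
f 17 9 18
f 17 18 11
f 18 9 10
f 18 10 11



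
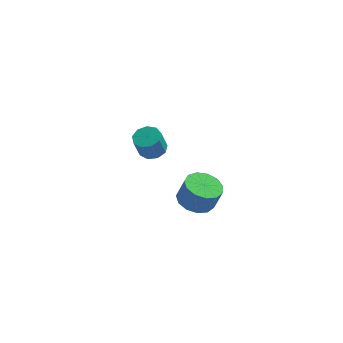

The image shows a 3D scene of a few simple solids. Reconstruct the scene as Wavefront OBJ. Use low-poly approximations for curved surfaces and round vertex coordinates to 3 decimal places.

v -3.433 3.753 -1.841
v -2.669 3.433 -1.798
v -2.922 3.006 -0.457
v -3.687 3.327 -0.499
v -2.663 3.974 -1.625
v -2.916 3.547 -0.284
v -3.017 4.411 -1.553
v -3.27 3.984 -0.211
v -3.566 4.541 -1.615
v -3.819 4.114 -0.274
v -4.053 4.302 -1.783
v -4.306 3.875 -0.442
v -4.25 3.807 -1.978
v -4.503 3.38 -0.637
v -4.065 3.286 -2.109
v -4.318 2.859 -0.767
v -3.584 2.984 -2.114
v -3.837 2.557 -0.773
v -3.033 3.042 -1.991
v -3.286 2.615 -0.65
v 0.093 -3.227 0.381
v 0.999 -2.806 0.092
v 1.433 -2.852 1.391
v 0.527 -3.273 1.679
v 0.644 -2.359 0.227
v 1.079 -2.405 1.525
v 0.115 -2.188 0.41
v 0.55 -2.234 1.709
v -0.422 -2.346 0.584
v 0.013 -2.392 1.883
v -0.795 -2.784 0.694
v -0.36 -2.831 1.992
v -0.886 -3.363 0.704
v -0.452 -3.409 2.002
v -0.667 -3.899 0.611
v -0.232 -3.945 1.91
v -0.206 -4.221 0.446
v 0.228 -4.267 1.744
v 0.349 -4.227 0.259
v 0.784 -4.274 1.558
v 0.823 -3.916 0.112
v 1.258 -3.963 1.41
v 1.065 -3.386 0.049
v 1.5 -3.433 1.348
f 2 1 5
f 2 5 3
f 3 5 6
f 3 6 4
f 5 1 7
f 5 7 6
f 6 7 8
f 6 8 4
f 7 1 9
f 7 9 8
f 8 9 10
f 8 10 4
f 9 1 11
f 9 11 10
f 10 11 12
f 10 12 4
f 11 1 13
f 11 13 12
f 12 13 14
f 12 14 4
f 13 1 15
f 13 15 14
f 14 15 16
f 14 16 4
f 15 1 17
f 15 17 16
f 16 17 18
f 16 18 4
f 17 1 19
f 17 19 18
f 18 19 20
f 18 20 4
f 19 1 2
f 19 2 20
f 20 2 3
f 20 3 4
f 22 21 25
f 22 25 23
f 23 25 26
f 23 26 24
f 25 21 27
f 25 27 26
f 26 27 28
f 26 28 24
f 27 21 29
f 27 29 28
f 28 29 30
f 28 30 24
f 29 21 31
f 29 31 30
f 30 31 32
f 30 32 24
f 31 21 33
f 31 33 32
f 32 33 34
f 32 34 24
f 33 21 35
f 33 35 34
f 34 35 36
f 34 36 24
f 35 21 37
f 35 37 36
f 36 37 38
f 36 38 24
f 37 21 39
f 37 39 38
f 38 39 40
f 38 40 24
f 39 21 41
f 39 41 40
f 40 41 42
f 40 42 24
f 41 21 43
f 41 43 42
f 42 43 44
f 42 44 24
f 43 21 22
f 43 22 44
f 44 22 23
f 44 23 24



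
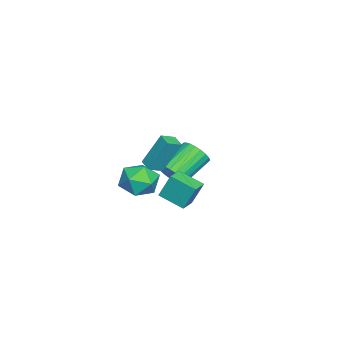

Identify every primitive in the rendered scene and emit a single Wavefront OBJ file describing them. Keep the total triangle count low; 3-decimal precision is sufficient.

v 0.651 -0.041 1.441
v 0.574 0.576 2.883
v 0.981 1.348 0.865
v 0.904 1.965 2.306
v 1.656 -0.225 1.574
v 1.579 0.392 3.015
v 1.986 1.164 0.997
v 1.909 1.781 2.439
v -3.128 -0.851 0.344
v -2.483 -0.448 0.896
v -4.026 0.554 1.969
v -4.672 0.151 1.416
v -2.516 -0.188 0.606
v -4.059 0.814 1.679
v -2.654 -0.043 0.271
v -4.198 0.959 1.343
v -2.875 -0.037 -0.052
v -4.418 0.965 1.021
v -3.139 -0.172 -0.306
v -4.683 0.83 0.767
v -3.402 -0.424 -0.448
v -4.945 0.578 0.625
v -3.617 -0.751 -0.453
v -5.16 0.251 0.62
v -3.748 -1.094 -0.32
v -5.291 -0.092 0.752
v -3.771 -1.396 -0.073
v -5.315 -0.394 1
v -3.684 -1.603 0.247
v -5.227 -0.601 1.32
v -3.5 -1.68 0.583
v -5.044 -0.678 1.656
v -3.252 -1.614 0.878
v -4.796 -0.612 1.951
v -2.983 -1.416 1.081
v -4.526 -0.414 2.153
v -2.739 -1.12 1.156
v -4.282 -0.118 2.228
v -2.562 -0.778 1.09
v -4.105 0.224 2.163
v 2.513 -0.209 2.258
v 3.127 -0.165 3.237
v 1.793 -1.855 2.783
v 2.407 -1.811 3.762
v 1.531 -1.074 3.596
v 1.976 -0.057 3.271
v 2.944 -1.963 2.749
v 3.389 -0.946 2.424
v 3.394 -1.249 3.54
v 2.521 -0.7 4.064
v 2.399 -1.32 1.956
v 1.526 -0.771 2.48
v 0.131 -1.527 3.019
v -0.097 -0.571 4.965
v -0.493 -0.952 2.663
v -0.72 0.005 4.609
v 0.72 -1.005 2.831
v 0.493 -0.048 4.777
v 0.097 -0.429 2.475
v -0.131 0.527 4.421
f 2 4 1
f 5 2 1
f 1 4 3
f 3 5 1
f 2 8 4
f 6 2 5
f 6 8 2
f 4 8 3
f 7 5 3
f 3 8 7
f 7 6 5
f 8 6 7
f 10 9 13
f 10 13 11
f 11 13 14
f 11 14 12
f 13 9 15
f 13 15 14
f 14 15 16
f 14 16 12
f 15 9 17
f 15 17 16
f 16 17 18
f 16 18 12
f 17 9 19
f 17 19 18
f 18 19 20
f 18 20 12
f 19 9 21
f 19 21 20
f 20 21 22
f 20 22 12
f 21 9 23
f 21 23 22
f 22 23 24
f 22 24 12
f 23 9 25
f 23 25 24
f 24 25 26
f 24 26 12
f 25 9 27
f 25 27 26
f 26 27 28
f 26 28 12
f 27 9 29
f 27 29 28
f 28 29 30
f 28 30 12
f 29 9 31
f 29 31 30
f 30 31 32
f 30 32 12
f 31 9 33
f 31 33 32
f 32 33 34
f 32 34 12
f 33 9 35
f 33 35 34
f 34 35 36
f 34 36 12
f 35 9 37
f 35 37 36
f 36 37 38
f 36 38 12
f 37 9 39
f 37 39 38
f 38 39 40
f 38 40 12
f 39 9 10
f 39 10 40
f 40 10 11
f 40 11 12
f 41 52 46
f 41 46 42
f 41 42 48
f 41 48 51
f 41 51 52
f 42 46 50
f 46 52 45
f 52 51 43
f 51 48 47
f 48 42 49
f 44 50 45
f 44 45 43
f 44 43 47
f 44 47 49
f 44 49 50
f 45 50 46
f 43 45 52
f 47 43 51
f 49 47 48
f 50 49 42
f 54 56 53
f 57 54 53
f 53 56 55
f 55 57 53
f 54 60 56
f 58 54 57
f 58 60 54
f 56 60 55
f 59 57 55
f 55 60 59
f 59 58 57
f 60 58 59



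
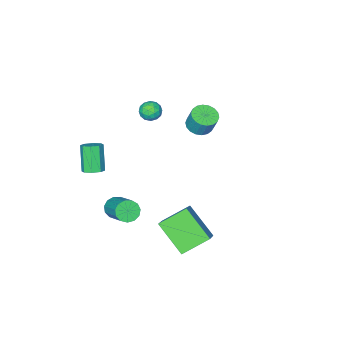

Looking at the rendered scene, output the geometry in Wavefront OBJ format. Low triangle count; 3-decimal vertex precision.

v -0.303 4.22 -3.2
v -0.195 2.522 -1.821
v 0.576 4.94 -2.382
v 0.684 3.242 -1.003
v 1.056 3.578 -4.097
v 1.164 1.88 -2.718
v 1.935 4.298 -3.279
v 2.043 2.6 -1.9
v 2.779 -1.719 -0.044
v 3.152 -1.353 0.271
v 2.654 -2.055 1.678
v 2.281 -2.421 1.364
v 2.728 -1.168 0.213
v 2.229 -1.87 1.62
v 2.333 -1.306 0.004
v 1.835 -2.008 1.412
v 2.2 -1.686 -0.232
v 1.701 -2.388 1.175
v 2.406 -2.085 -0.358
v 1.908 -2.787 1.049
v 2.831 -2.27 -0.3
v 2.332 -2.972 1.107
v 3.225 -2.132 -0.092
v 2.727 -2.834 1.316
v 3.359 -1.752 0.145
v 2.86 -2.454 1.552
v -3.747 -0.767 0.722
v -3.12 -0.364 0.527
v -3.086 0.13 1.664
v -3.713 -0.273 1.858
v -3.376 -0.153 0.443
v -3.342 0.342 1.58
v -3.706 -0.063 0.414
v -3.671 0.432 1.551
v -4.043 -0.112 0.446
v -4.009 0.382 1.582
v -4.322 -0.291 0.532
v -4.288 0.203 1.669
v -4.487 -0.565 0.656
v -4.453 -0.07 1.793
v -4.506 -0.878 0.793
v -4.471 -0.384 1.93
v -4.374 -1.17 0.916
v -4.34 -0.676 2.053
v -4.118 -1.382 1
v -4.084 -0.887 2.137
v -3.789 -1.472 1.029
v -3.754 -0.977 2.166
v -3.451 -1.422 0.998
v -3.417 -0.928 2.134
v -3.172 -1.243 0.911
v -3.138 -0.749 2.048
v -3.007 -0.97 0.787
v -2.973 -0.475 1.924
v -2.989 -0.656 0.65
v -2.954 -0.162 1.787
v -0.369 -0.105 4.221
v 0.244 -0.228 4.036
v -0.684 -1.012 3.784
v -0.071 -1.135 3.599
v -0.229 -1.15 4.231
v -0.035 -0.59 4.501
v -0.405 -0.65 3.319
v -0.211 -0.09 3.589
v 0.221 -0.565 3.478
v 0.33 -0.874 4.041
v -0.77 -0.366 3.779
v -0.661 -0.675 4.342
v -0.035 -0.087 4.167
v -0.405 -1.153 3.653
v -0.498 -1.162 4.025
v -0.138 -1.234 3.916
v -0.199 -0.3 4.44
v 0.161 -0.372 4.331
v -0.116 -0.914 4.446
v -0.601 -0.868 3.489
v -0.241 -0.94 3.38
v -0.302 -0.006 3.904
v 0.058 -0.078 3.795
v -0.324 -0.326 3.374
v 0.312 -0.357 3.73
v 0.127 -0.89 3.473
v -0.07 -0.605 3.309
v 0.045 -0.276 3.467
v 0.376 -0.539 4.061
v 0.191 -1.072 3.804
v 0.098 -1.081 4.176
v 0.212 -0.752 4.335
v 0.363 -0.737 3.733
v -0.631 -0.168 4.016
v -0.816 -0.701 3.759
v -0.652 -0.488 3.485
v -0.538 -0.159 3.644
v -0.567 -0.35 4.347
v -0.752 -0.883 4.09
v -0.485 -0.964 4.353
v -0.37 -0.635 4.511
v -0.803 -0.503 4.087
v 1.57 -1.37 -3.665
v 1.858 -1.064 -4.225
v 2.358 0.497 -3.115
v 2.07 0.19 -2.555
v 1.481 -0.949 -4.217
v 1.981 0.612 -3.107
v 1.132 -0.968 -4.034
v 1.632 0.593 -2.923
v 0.922 -1.114 -3.734
v 1.422 0.447 -2.623
v 0.918 -1.342 -3.412
v 1.418 0.219 -2.301
v 1.121 -1.579 -3.17
v 1.621 -0.018 -2.06
v 1.466 -1.749 -3.086
v 1.967 -0.189 -1.975
v 1.845 -1.8 -3.186
v 2.345 -0.239 -2.075
v 2.136 -1.714 -3.438
v 2.636 -0.153 -2.327
v 2.247 -1.519 -3.762
v 2.747 0.042 -2.651
v 2.143 -1.277 -4.055
v 2.644 0.284 -2.945
f 2 4 1
f 5 2 1
f 1 4 3
f 3 5 1
f 2 8 4
f 6 2 5
f 6 8 2
f 4 8 3
f 7 5 3
f 3 8 7
f 7 6 5
f 8 6 7
f 10 9 13
f 10 13 11
f 11 13 14
f 11 14 12
f 13 9 15
f 13 15 14
f 14 15 16
f 14 16 12
f 15 9 17
f 15 17 16
f 16 17 18
f 16 18 12
f 17 9 19
f 17 19 18
f 18 19 20
f 18 20 12
f 19 9 21
f 19 21 20
f 20 21 22
f 20 22 12
f 21 9 23
f 21 23 22
f 22 23 24
f 22 24 12
f 23 9 25
f 23 25 24
f 24 25 26
f 24 26 12
f 25 9 10
f 25 10 26
f 26 10 11
f 26 11 12
f 28 27 31
f 28 31 29
f 29 31 32
f 29 32 30
f 31 27 33
f 31 33 32
f 32 33 34
f 32 34 30
f 33 27 35
f 33 35 34
f 34 35 36
f 34 36 30
f 35 27 37
f 35 37 36
f 36 37 38
f 36 38 30
f 37 27 39
f 37 39 38
f 38 39 40
f 38 40 30
f 39 27 41
f 39 41 40
f 40 41 42
f 40 42 30
f 41 27 43
f 41 43 42
f 42 43 44
f 42 44 30
f 43 27 45
f 43 45 44
f 44 45 46
f 44 46 30
f 45 27 47
f 45 47 46
f 46 47 48
f 46 48 30
f 47 27 49
f 47 49 48
f 48 49 50
f 48 50 30
f 49 27 51
f 49 51 50
f 50 51 52
f 50 52 30
f 51 27 53
f 51 53 52
f 52 53 54
f 52 54 30
f 53 27 55
f 53 55 54
f 54 55 56
f 54 56 30
f 55 27 28
f 55 28 56
f 56 28 29
f 56 29 30
f 57 94 73
f 94 68 97
f 73 97 62
f 94 97 73
f 57 73 69
f 73 62 74
f 69 74 58
f 73 74 69
f 57 69 78
f 69 58 79
f 78 79 64
f 69 79 78
f 57 78 90
f 78 64 93
f 90 93 67
f 78 93 90
f 57 90 94
f 90 67 98
f 94 98 68
f 90 98 94
f 58 74 85
f 74 62 88
f 85 88 66
f 74 88 85
f 62 97 75
f 97 68 96
f 75 96 61
f 97 96 75
f 68 98 95
f 98 67 91
f 95 91 59
f 98 91 95
f 67 93 92
f 93 64 80
f 92 80 63
f 93 80 92
f 64 79 84
f 79 58 81
f 84 81 65
f 79 81 84
f 60 86 72
f 86 66 87
f 72 87 61
f 86 87 72
f 60 72 70
f 72 61 71
f 70 71 59
f 72 71 70
f 60 70 77
f 70 59 76
f 77 76 63
f 70 76 77
f 60 77 82
f 77 63 83
f 82 83 65
f 77 83 82
f 60 82 86
f 82 65 89
f 86 89 66
f 82 89 86
f 61 87 75
f 87 66 88
f 75 88 62
f 87 88 75
f 59 71 95
f 71 61 96
f 95 96 68
f 71 96 95
f 63 76 92
f 76 59 91
f 92 91 67
f 76 91 92
f 65 83 84
f 83 63 80
f 84 80 64
f 83 80 84
f 66 89 85
f 89 65 81
f 85 81 58
f 89 81 85
f 100 99 103
f 100 103 101
f 101 103 104
f 101 104 102
f 103 99 105
f 103 105 104
f 104 105 106
f 104 106 102
f 105 99 107
f 105 107 106
f 106 107 108
f 106 108 102
f 107 99 109
f 107 109 108
f 108 109 110
f 108 110 102
f 109 99 111
f 109 111 110
f 110 111 112
f 110 112 102
f 111 99 113
f 111 113 112
f 112 113 114
f 112 114 102
f 113 99 115
f 113 115 114
f 114 115 116
f 114 116 102
f 115 99 117
f 115 117 116
f 116 117 118
f 116 118 102
f 117 99 119
f 117 119 118
f 118 119 120
f 118 120 102
f 119 99 121
f 119 121 120
f 120 121 122
f 120 122 102
f 121 99 100
f 121 100 122
f 122 100 101
f 122 101 102



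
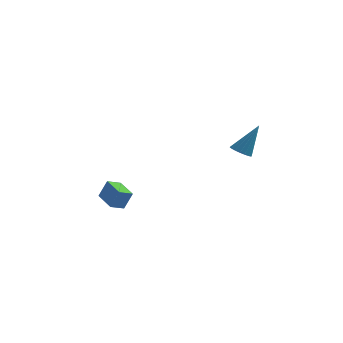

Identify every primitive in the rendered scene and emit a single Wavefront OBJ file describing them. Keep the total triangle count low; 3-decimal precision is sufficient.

v -3.133 -0.337 -4.2
v -2.723 -0.213 -3.23
v -3.933 0.666 -3.989
v -3.523 0.79 -3.02
v -2.577 0.17 -4.5
v -2.167 0.294 -3.531
v -3.377 1.173 -4.29
v -2.967 1.297 -3.32
v 3.237 -1.151 0.374
v 3.624 -0.845 0.068
v 4.003 -0.609 1.886
v 3.432 -0.676 0.105
v 3.202 -0.6 0.194
v 2.979 -0.634 0.319
v 2.807 -0.77 0.455
v 2.72 -0.981 0.575
v 2.735 -1.226 0.655
v 2.85 -1.456 0.68
v 3.041 -1.626 0.643
v 3.271 -1.701 0.554
v 3.494 -1.668 0.428
v 3.666 -1.532 0.292
v 3.753 -1.32 0.173
v 3.738 -1.076 0.093
f 2 4 1
f 5 2 1
f 1 4 3
f 3 5 1
f 2 8 4
f 6 2 5
f 6 8 2
f 4 8 3
f 7 5 3
f 3 8 7
f 7 6 5
f 8 6 7
f 10 9 12
f 10 12 11
f 12 9 13
f 12 13 11
f 13 9 14
f 13 14 11
f 14 9 15
f 14 15 11
f 15 9 16
f 15 16 11
f 16 9 17
f 16 17 11
f 17 9 18
f 17 18 11
f 18 9 19
f 18 19 11
f 19 9 20
f 19 20 11
f 20 9 21
f 20 21 11
f 21 9 22
f 21 22 11
f 22 9 23
f 22 23 11
f 23 9 24
f 23 24 11
f 24 9 10
f 24 10 11



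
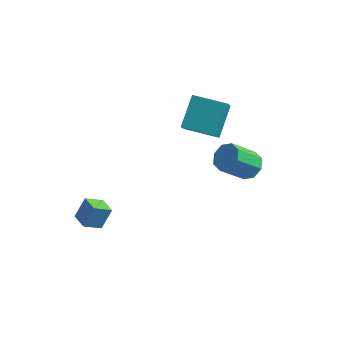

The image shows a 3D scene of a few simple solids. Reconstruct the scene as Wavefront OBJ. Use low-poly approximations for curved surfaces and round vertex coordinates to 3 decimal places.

v 3.317 1.419 -1.894
v 3.858 1.632 -1.344
v 2.923 0.774 -0.095
v 2.383 0.561 -0.646
v 3.406 2.042 -1.4
v 2.471 1.184 -0.151
v 2.903 2.087 -1.746
v 1.968 1.229 -0.497
v 2.642 1.741 -2.178
v 1.708 0.883 -0.93
v 2.777 1.206 -2.445
v 1.842 0.348 -1.196
v 3.229 0.796 -2.389
v 2.294 -0.062 -1.14
v 3.732 0.751 -2.043
v 2.797 -0.107 -0.794
v 3.992 1.097 -1.61
v 3.058 0.239 -0.362
v -0.355 2.589 -1.326
v -0.301 1.866 -0.46
v -0.276 4.056 -0.106
v -0.221 3.332 0.76
v 1.421 2.588 -1.44
v 1.476 1.864 -0.574
v 1.501 4.054 -0.22
v 1.555 3.331 0.646
v -2.476 -3.318 -4.155
v -3.14 -3.925 -3.595
v -3.174 -2.672 -4.283
v -3.838 -3.278 -3.722
v -2.142 -2.762 -3.158
v -2.806 -3.368 -2.597
v -2.84 -2.115 -3.285
v -3.504 -2.722 -2.725
f 2 1 5
f 2 5 3
f 3 5 6
f 3 6 4
f 5 1 7
f 5 7 6
f 6 7 8
f 6 8 4
f 7 1 9
f 7 9 8
f 8 9 10
f 8 10 4
f 9 1 11
f 9 11 10
f 10 11 12
f 10 12 4
f 11 1 13
f 11 13 12
f 12 13 14
f 12 14 4
f 13 1 15
f 13 15 14
f 14 15 16
f 14 16 4
f 15 1 17
f 15 17 16
f 16 17 18
f 16 18 4
f 17 1 2
f 17 2 18
f 18 2 3
f 18 3 4
f 20 22 19
f 23 20 19
f 19 22 21
f 21 23 19
f 20 26 22
f 24 20 23
f 24 26 20
f 22 26 21
f 25 23 21
f 21 26 25
f 25 24 23
f 26 24 25
f 28 30 27
f 31 28 27
f 27 30 29
f 29 31 27
f 28 34 30
f 32 28 31
f 32 34 28
f 30 34 29
f 33 31 29
f 29 34 33
f 33 32 31
f 34 32 33



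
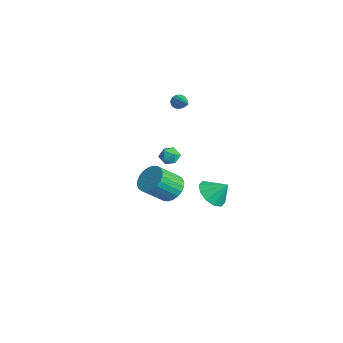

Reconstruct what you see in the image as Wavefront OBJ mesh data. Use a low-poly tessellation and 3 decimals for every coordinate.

v 3.229 1.409 -0.919
v 4.149 1.139 -1.266
v 3.771 2.131 -0.041
v 3.967 1.656 -1.578
v 3.503 2.078 -1.639
v 2.934 2.244 -1.424
v 2.478 2.092 -1.017
v 2.308 1.678 -0.572
v 2.49 1.162 -0.26
v 2.955 0.74 -0.199
v 3.524 0.573 -0.414
v 3.98 0.726 -0.821
v 1.68 -0.133 1.202
v 1.931 0.094 1.771
v 1.469 -1.074 1.669
v 1.72 -0.847 2.238
v 1.15 -0.601 2.007
v 1.281 -0.02 1.718
v 2.119 -0.96 1.722
v 2.25 -0.379 1.433
v 2.203 -0.418 2.093
v 1.604 -0.196 2.269
v 1.796 -0.784 1.171
v 1.197 -0.562 1.347
v -3.379 1.652 -4.474
v -2.953 2.284 -3.796
v -2.856 0.88 -2.548
v -3.281 0.248 -3.226
v -3.339 2.33 -3.713
v -3.242 0.927 -2.466
v -3.732 2.274 -3.746
v -3.635 0.87 -2.499
v -4.071 2.122 -3.89
v -3.973 0.719 -2.643
v -4.304 1.899 -4.123
v -4.207 0.496 -2.876
v -4.397 1.638 -4.409
v -4.299 0.235 -3.162
v -4.334 1.38 -4.705
v -4.237 -0.024 -3.458
v -4.126 1.162 -4.966
v -4.029 -0.241 -3.719
v -3.804 1.02 -5.152
v -3.707 -0.384 -3.904
v -3.418 0.973 -5.234
v -3.321 -0.43 -3.987
v -3.025 1.03 -5.201
v -2.928 -0.374 -3.954
v -2.687 1.181 -5.057
v -2.589 -0.222 -3.81
v -2.453 1.404 -4.824
v -2.356 0.001 -3.577
v -2.361 1.665 -4.538
v -2.263 0.262 -3.291
v -2.423 1.924 -4.242
v -2.326 0.52 -2.995
v -2.631 2.141 -3.981
v -2.534 0.738 -2.734
v -2.082 1.594 3.611
v -1.901 1.834 3.187
v -0.498 1.526 4.249
v -1.97 2.045 3.379
v -2.074 2.112 3.644
v -2.181 2.015 3.899
v -2.256 1.784 4.062
v -2.277 1.492 4.082
v -2.235 1.233 3.953
v -2.146 1.088 3.714
v -2.036 1.104 3.443
v -1.941 1.275 3.225
v -1.891 1.547 3.13
f 2 1 4
f 2 4 3
f 4 1 5
f 4 5 3
f 5 1 6
f 5 6 3
f 6 1 7
f 6 7 3
f 7 1 8
f 7 8 3
f 8 1 9
f 8 9 3
f 9 1 10
f 9 10 3
f 10 1 11
f 10 11 3
f 11 1 12
f 11 12 3
f 12 1 2
f 12 2 3
f 13 24 18
f 13 18 14
f 13 14 20
f 13 20 23
f 13 23 24
f 14 18 22
f 18 24 17
f 24 23 15
f 23 20 19
f 20 14 21
f 16 22 17
f 16 17 15
f 16 15 19
f 16 19 21
f 16 21 22
f 17 22 18
f 15 17 24
f 19 15 23
f 21 19 20
f 22 21 14
f 26 25 29
f 26 29 27
f 27 29 30
f 27 30 28
f 29 25 31
f 29 31 30
f 30 31 32
f 30 32 28
f 31 25 33
f 31 33 32
f 32 33 34
f 32 34 28
f 33 25 35
f 33 35 34
f 34 35 36
f 34 36 28
f 35 25 37
f 35 37 36
f 36 37 38
f 36 38 28
f 37 25 39
f 37 39 38
f 38 39 40
f 38 40 28
f 39 25 41
f 39 41 40
f 40 41 42
f 40 42 28
f 41 25 43
f 41 43 42
f 42 43 44
f 42 44 28
f 43 25 45
f 43 45 44
f 44 45 46
f 44 46 28
f 45 25 47
f 45 47 46
f 46 47 48
f 46 48 28
f 47 25 49
f 47 49 48
f 48 49 50
f 48 50 28
f 49 25 51
f 49 51 50
f 50 51 52
f 50 52 28
f 51 25 53
f 51 53 52
f 52 53 54
f 52 54 28
f 53 25 55
f 53 55 54
f 54 55 56
f 54 56 28
f 55 25 57
f 55 57 56
f 56 57 58
f 56 58 28
f 57 25 26
f 57 26 58
f 58 26 27
f 58 27 28
f 60 59 62
f 60 62 61
f 62 59 63
f 62 63 61
f 63 59 64
f 63 64 61
f 64 59 65
f 64 65 61
f 65 59 66
f 65 66 61
f 66 59 67
f 66 67 61
f 67 59 68
f 67 68 61
f 68 59 69
f 68 69 61
f 69 59 70
f 69 70 61
f 70 59 71
f 70 71 61
f 71 59 60
f 71 60 61



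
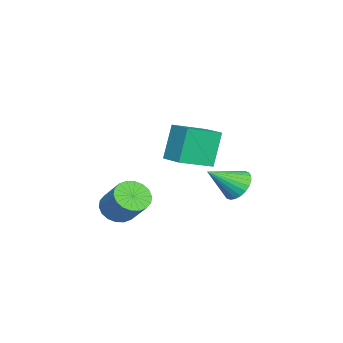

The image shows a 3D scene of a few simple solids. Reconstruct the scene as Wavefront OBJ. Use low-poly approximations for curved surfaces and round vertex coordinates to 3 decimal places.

v 1.775 -1.12 -0.302
v 2.622 -1.66 -0.405
v 3.492 -0.561 0.979
v 2.645 -0.02 1.082
v 2.678 -1.329 -0.703
v 3.548 -0.229 0.68
v 2.555 -0.956 -0.922
v 3.425 0.144 0.461
v 2.278 -0.616 -1.018
v 3.148 0.484 0.365
v 1.901 -0.376 -0.973
v 2.771 0.724 0.411
v 1.499 -0.282 -0.794
v 2.369 0.818 0.59
v 1.152 -0.355 -0.518
v 2.022 0.745 0.866
v 0.928 -0.579 -0.199
v 1.798 0.52 1.185
v 0.872 -0.911 0.1
v 1.742 0.189 1.483
v 0.995 -1.284 0.319
v 1.865 -0.184 1.702
v 1.272 -1.624 0.415
v 2.142 -0.524 1.798
v 1.649 -1.864 0.369
v 2.519 -0.764 1.753
v 2.051 -1.958 0.19
v 2.921 -0.858 1.574
v 2.398 -1.885 -0.086
v 3.268 -0.785 1.298
v -3.944 3.397 -0.675
v -3.14 4.056 -0.647
v -2.896 2.063 0.595
v -3.359 4.185 -0.331
v -3.667 4.194 -0.067
v -4.017 4.082 0.104
v -4.356 3.866 0.157
v -4.633 3.578 0.083
v -4.805 3.263 -0.107
v -4.845 2.968 -0.383
v -4.749 2.739 -0.703
v -4.53 2.61 -1.02
v -4.221 2.601 -1.283
v -3.871 2.713 -1.455
v -3.532 2.929 -1.507
v -3.255 3.217 -1.433
v -3.084 3.532 -1.244
v -3.043 3.827 -0.968
v 0.287 0.753 2.744
v -0.536 0.935 4.755
v -1.02 2.116 2.085
v -1.843 2.298 4.096
v 1.323 1.902 3.064
v 0.5 2.084 5.075
v 0.016 3.265 2.405
v -0.807 3.447 4.416
f 2 1 5
f 2 5 3
f 3 5 6
f 3 6 4
f 5 1 7
f 5 7 6
f 6 7 8
f 6 8 4
f 7 1 9
f 7 9 8
f 8 9 10
f 8 10 4
f 9 1 11
f 9 11 10
f 10 11 12
f 10 12 4
f 11 1 13
f 11 13 12
f 12 13 14
f 12 14 4
f 13 1 15
f 13 15 14
f 14 15 16
f 14 16 4
f 15 1 17
f 15 17 16
f 16 17 18
f 16 18 4
f 17 1 19
f 17 19 18
f 18 19 20
f 18 20 4
f 19 1 21
f 19 21 20
f 20 21 22
f 20 22 4
f 21 1 23
f 21 23 22
f 22 23 24
f 22 24 4
f 23 1 25
f 23 25 24
f 24 25 26
f 24 26 4
f 25 1 27
f 25 27 26
f 26 27 28
f 26 28 4
f 27 1 29
f 27 29 28
f 28 29 30
f 28 30 4
f 29 1 2
f 29 2 30
f 30 2 3
f 30 3 4
f 32 31 34
f 32 34 33
f 34 31 35
f 34 35 33
f 35 31 36
f 35 36 33
f 36 31 37
f 36 37 33
f 37 31 38
f 37 38 33
f 38 31 39
f 38 39 33
f 39 31 40
f 39 40 33
f 40 31 41
f 40 41 33
f 41 31 42
f 41 42 33
f 42 31 43
f 42 43 33
f 43 31 44
f 43 44 33
f 44 31 45
f 44 45 33
f 45 31 46
f 45 46 33
f 46 31 47
f 46 47 33
f 47 31 48
f 47 48 33
f 48 31 32
f 48 32 33
f 50 52 49
f 53 50 49
f 49 52 51
f 51 53 49
f 50 56 52
f 54 50 53
f 54 56 50
f 52 56 51
f 55 53 51
f 51 56 55
f 55 54 53
f 56 54 55



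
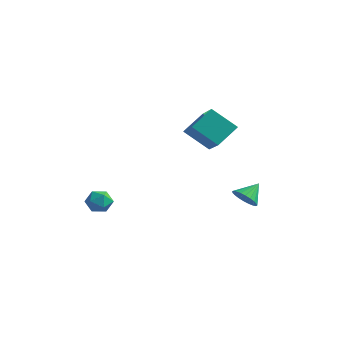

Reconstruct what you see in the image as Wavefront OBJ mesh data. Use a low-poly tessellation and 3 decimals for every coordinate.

v -0.004 2.212 0.63
v 1.362 1.089 1.687
v 0.307 3.451 1.544
v 1.673 2.328 2.601
v 1.267 2.712 -0.481
v 2.633 1.589 0.576
v 1.578 3.951 0.433
v 2.944 2.828 1.49
v 2.955 3.494 -3.837
v 3.728 3.449 -3.991
v 3.165 4.466 -3.063
v 3.635 3.644 -4.21
v 3.437 3.817 -4.373
v 3.167 3.94 -4.454
v 2.864 3.995 -4.441
v 2.575 3.974 -4.336
v 2.343 3.88 -4.155
v 2.205 3.727 -3.926
v 2.181 3.539 -3.683
v 2.275 3.344 -3.464
v 2.472 3.172 -3.301
v 2.743 3.049 -3.22
v 3.046 2.993 -3.233
v 3.335 3.014 -3.338
v 3.566 3.108 -3.519
v 3.704 3.261 -3.748
v -1.721 -2.848 -2.538
v -1.083 -2.69 -2.141
v -1.137 -3.79 -3.099
v -0.499 -3.632 -2.702
v -1.115 -3.915 -2.342
v -1.476 -3.333 -1.995
v -0.744 -3.147 -3.245
v -1.105 -2.565 -2.898
v -0.48 -2.874 -2.578
v -0.709 -3.349 -2.02
v -1.511 -3.131 -3.22
v -1.74 -3.606 -2.662
f 2 4 1
f 5 2 1
f 1 4 3
f 3 5 1
f 2 8 4
f 6 2 5
f 6 8 2
f 4 8 3
f 7 5 3
f 3 8 7
f 7 6 5
f 8 6 7
f 10 9 12
f 10 12 11
f 12 9 13
f 12 13 11
f 13 9 14
f 13 14 11
f 14 9 15
f 14 15 11
f 15 9 16
f 15 16 11
f 16 9 17
f 16 17 11
f 17 9 18
f 17 18 11
f 18 9 19
f 18 19 11
f 19 9 20
f 19 20 11
f 20 9 21
f 20 21 11
f 21 9 22
f 21 22 11
f 22 9 23
f 22 23 11
f 23 9 24
f 23 24 11
f 24 9 25
f 24 25 11
f 25 9 26
f 25 26 11
f 26 9 10
f 26 10 11
f 27 38 32
f 27 32 28
f 27 28 34
f 27 34 37
f 27 37 38
f 28 32 36
f 32 38 31
f 38 37 29
f 37 34 33
f 34 28 35
f 30 36 31
f 30 31 29
f 30 29 33
f 30 33 35
f 30 35 36
f 31 36 32
f 29 31 38
f 33 29 37
f 35 33 34
f 36 35 28



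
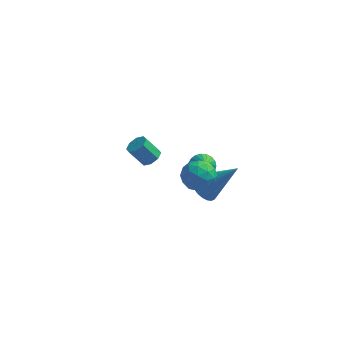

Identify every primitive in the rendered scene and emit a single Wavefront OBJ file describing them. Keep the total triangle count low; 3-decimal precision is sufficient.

v -2.248 0.494 -0.06
v -1.851 0.599 0.241
v -2.454 0.532 1.061
v -2.852 0.426 0.76
v -2.041 0.92 0.128
v -2.644 0.853 0.947
v -2.353 0.991 -0.096
v -2.956 0.924 0.724
v -2.604 0.771 -0.299
v -3.207 0.704 0.521
v -2.646 0.388 -0.361
v -3.249 0.321 0.459
v -2.456 0.067 -0.247
v -3.059 -0 0.572
v -2.144 -0.004 -0.024
v -2.747 -0.071 0.796
v -1.893 0.216 0.179
v -2.496 0.149 0.999
v 0.134 -0.365 -0.829
v 0.637 -0.319 -1.329
v 1.486 -0.175 0.549
v 0.567 -0.053 -1.297
v 0.431 0.166 -1.194
v 0.251 0.304 -1.036
v 0.052 0.34 -0.846
v -0.134 0.268 -0.654
v -0.279 0.1 -0.488
v -0.362 -0.139 -0.374
v -0.368 -0.412 -0.33
v -0.299 -0.678 -0.361
v -0.163 -0.897 -0.464
v 0.018 -1.035 -0.622
v 0.216 -1.07 -0.812
v 0.402 -0.999 -1.004
v 0.548 -0.831 -1.17
v 0.63 -0.592 -1.284
v 0.172 -3.308 3.584
v 0.78 -3.009 3.271
v 0.36 -4.331 2.969
v 0.968 -4.032 2.656
v 0.966 -4.197 3.384
v 0.85 -3.565 3.764
v 0.29 -3.775 2.476
v 0.174 -3.143 2.856
v 0.853 -3.297 2.586
v 1.271 -3.558 3.147
v -0.131 -3.782 3.093
v 0.287 -4.043 3.654
v 0.46 -3.069 3.481
v 0.68 -4.271 2.759
v 0.679 -4.368 3.187
v 1.036 -4.192 3.003
v 0.501 -3.396 3.771
v 0.858 -3.219 3.587
v 0.967 -3.918 3.654
v 0.282 -4.121 2.653
v 0.639 -3.944 2.469
v 0.104 -3.148 3.237
v 0.461 -2.972 3.053
v 0.173 -3.422 2.586
v 0.86 -3.062 2.895
v 0.97 -3.663 2.533
v 0.572 -3.513 2.428
v 0.504 -3.141 2.651
v 1.105 -3.215 3.225
v 1.216 -3.817 2.863
v 1.214 -3.914 3.291
v 1.146 -3.542 3.514
v 1.148 -3.385 2.822
v -0.076 -3.523 3.377
v 0.035 -4.125 3.015
v -0.006 -3.798 2.726
v -0.074 -3.426 2.949
v 0.17 -3.677 3.707
v 0.28 -4.278 3.345
v 0.636 -4.199 3.589
v 0.568 -3.827 3.812
v -0.008 -3.955 3.418
v -0.376 1.903 -1.524
v -0.13 1.546 -1.924
v -0.044 0.957 -0.476
v 0.06 1.686 -1.857
v 0.174 1.865 -1.733
v 0.193 2.049 -1.573
v 0.114 2.208 -1.404
v -0.05 2.315 -1.256
v -0.271 2.35 -1.154
v -0.51 2.308 -1.116
v -0.725 2.195 -1.149
v -0.881 2.033 -1.247
v -0.949 1.847 -1.392
v -0.918 1.671 -1.561
v -0.793 1.536 -1.723
v -0.597 1.463 -1.85
v -0.362 1.467 -1.922
f 2 1 5
f 2 5 3
f 3 5 6
f 3 6 4
f 5 1 7
f 5 7 6
f 6 7 8
f 6 8 4
f 7 1 9
f 7 9 8
f 8 9 10
f 8 10 4
f 9 1 11
f 9 11 10
f 10 11 12
f 10 12 4
f 11 1 13
f 11 13 12
f 12 13 14
f 12 14 4
f 13 1 15
f 13 15 14
f 14 15 16
f 14 16 4
f 15 1 17
f 15 17 16
f 16 17 18
f 16 18 4
f 17 1 2
f 17 2 18
f 18 2 3
f 18 3 4
f 20 19 22
f 20 22 21
f 22 19 23
f 22 23 21
f 23 19 24
f 23 24 21
f 24 19 25
f 24 25 21
f 25 19 26
f 25 26 21
f 26 19 27
f 26 27 21
f 27 19 28
f 27 28 21
f 28 19 29
f 28 29 21
f 29 19 30
f 29 30 21
f 30 19 31
f 30 31 21
f 31 19 32
f 31 32 21
f 32 19 33
f 32 33 21
f 33 19 34
f 33 34 21
f 34 19 35
f 34 35 21
f 35 19 36
f 35 36 21
f 36 19 20
f 36 20 21
f 37 74 53
f 74 48 77
f 53 77 42
f 74 77 53
f 37 53 49
f 53 42 54
f 49 54 38
f 53 54 49
f 37 49 58
f 49 38 59
f 58 59 44
f 49 59 58
f 37 58 70
f 58 44 73
f 70 73 47
f 58 73 70
f 37 70 74
f 70 47 78
f 74 78 48
f 70 78 74
f 38 54 65
f 54 42 68
f 65 68 46
f 54 68 65
f 42 77 55
f 77 48 76
f 55 76 41
f 77 76 55
f 48 78 75
f 78 47 71
f 75 71 39
f 78 71 75
f 47 73 72
f 73 44 60
f 72 60 43
f 73 60 72
f 44 59 64
f 59 38 61
f 64 61 45
f 59 61 64
f 40 66 52
f 66 46 67
f 52 67 41
f 66 67 52
f 40 52 50
f 52 41 51
f 50 51 39
f 52 51 50
f 40 50 57
f 50 39 56
f 57 56 43
f 50 56 57
f 40 57 62
f 57 43 63
f 62 63 45
f 57 63 62
f 40 62 66
f 62 45 69
f 66 69 46
f 62 69 66
f 41 67 55
f 67 46 68
f 55 68 42
f 67 68 55
f 39 51 75
f 51 41 76
f 75 76 48
f 51 76 75
f 43 56 72
f 56 39 71
f 72 71 47
f 56 71 72
f 45 63 64
f 63 43 60
f 64 60 44
f 63 60 64
f 46 69 65
f 69 45 61
f 65 61 38
f 69 61 65
f 80 79 82
f 80 82 81
f 82 79 83
f 82 83 81
f 83 79 84
f 83 84 81
f 84 79 85
f 84 85 81
f 85 79 86
f 85 86 81
f 86 79 87
f 86 87 81
f 87 79 88
f 87 88 81
f 88 79 89
f 88 89 81
f 89 79 90
f 89 90 81
f 90 79 91
f 90 91 81
f 91 79 92
f 91 92 81
f 92 79 93
f 92 93 81
f 93 79 94
f 93 94 81
f 94 79 95
f 94 95 81
f 95 79 80
f 95 80 81

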